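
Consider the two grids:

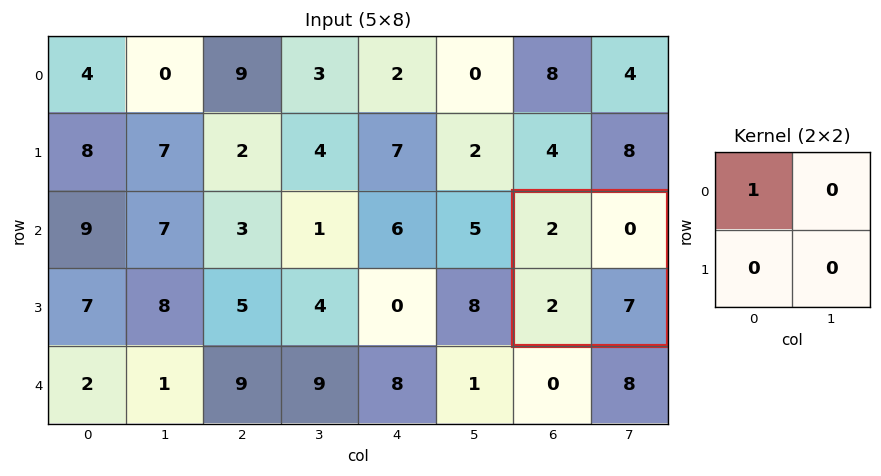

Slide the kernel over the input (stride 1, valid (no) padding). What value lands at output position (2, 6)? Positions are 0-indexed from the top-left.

2

The receptive field on the input at this output position is [2 0 / 2 7]. Elementwise product with the kernel and sum: 2·1.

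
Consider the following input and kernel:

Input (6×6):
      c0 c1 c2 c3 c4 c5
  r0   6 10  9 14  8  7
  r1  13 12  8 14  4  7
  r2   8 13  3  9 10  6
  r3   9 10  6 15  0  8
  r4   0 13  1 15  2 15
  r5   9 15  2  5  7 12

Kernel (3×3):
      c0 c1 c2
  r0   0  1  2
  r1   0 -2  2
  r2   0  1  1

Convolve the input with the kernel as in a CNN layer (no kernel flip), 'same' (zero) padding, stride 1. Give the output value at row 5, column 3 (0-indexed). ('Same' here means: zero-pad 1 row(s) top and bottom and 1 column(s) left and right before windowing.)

23

The receptive field on the zero-padded input at this output position is [1 15 2 / 2 5 7 / 0 0 0]. Elementwise product with the kernel and sum: 15·1 + 2·2 + 5·-2 + 7·2 + 0·1 + 0·1.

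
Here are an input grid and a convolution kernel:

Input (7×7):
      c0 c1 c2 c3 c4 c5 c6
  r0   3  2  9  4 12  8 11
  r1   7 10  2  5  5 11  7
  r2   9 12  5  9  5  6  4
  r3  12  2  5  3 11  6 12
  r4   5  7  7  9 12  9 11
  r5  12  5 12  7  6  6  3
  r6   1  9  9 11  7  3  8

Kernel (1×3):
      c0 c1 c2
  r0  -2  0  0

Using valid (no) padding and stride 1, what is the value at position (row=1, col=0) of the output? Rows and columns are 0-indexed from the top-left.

The receptive field on the input at this output position is [7 10 2]. Elementwise product with the kernel and sum: 7·-2.

-14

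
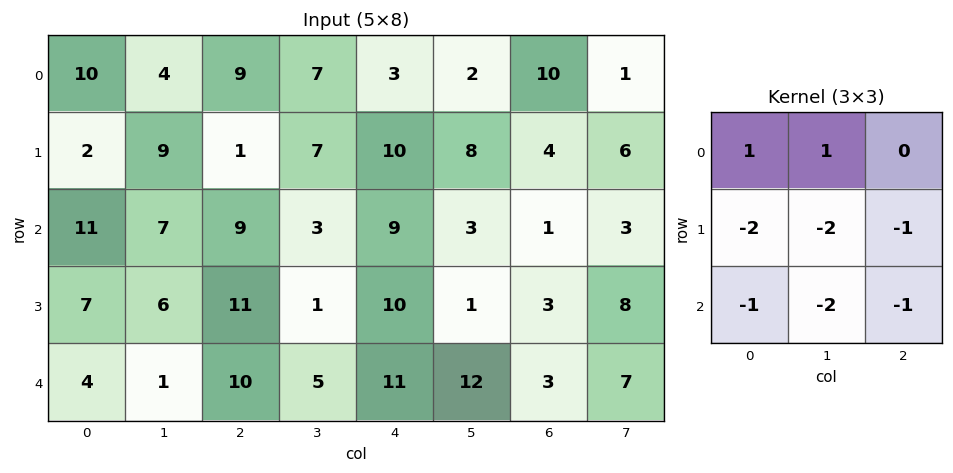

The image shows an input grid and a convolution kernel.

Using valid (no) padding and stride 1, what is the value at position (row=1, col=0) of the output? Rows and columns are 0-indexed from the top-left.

The receptive field on the input at this output position is [2 9 1 / 11 7 9 / 7 6 11]. Elementwise product with the kernel and sum: 2·1 + 9·1 + 11·-2 + 7·-2 + 9·-1 + 7·-1 + 6·-2 + 11·-1.

-64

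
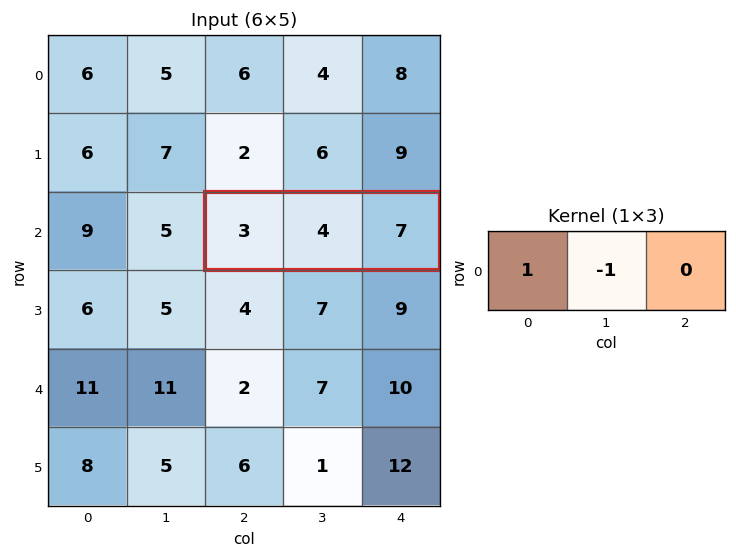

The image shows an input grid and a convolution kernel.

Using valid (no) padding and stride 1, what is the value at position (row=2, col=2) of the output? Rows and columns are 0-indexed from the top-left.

-1

The receptive field on the input at this output position is [3 4 7]. Elementwise product with the kernel and sum: 3·1 + 4·-1.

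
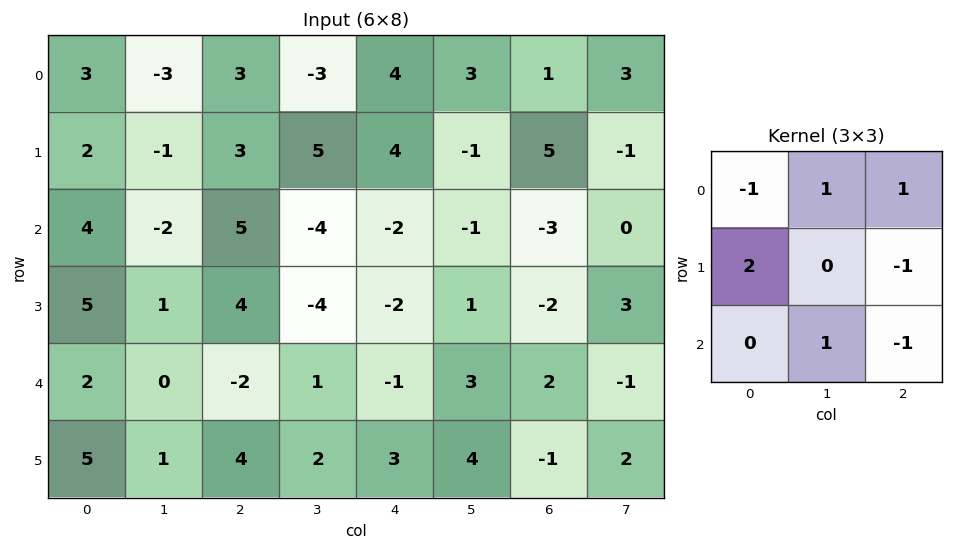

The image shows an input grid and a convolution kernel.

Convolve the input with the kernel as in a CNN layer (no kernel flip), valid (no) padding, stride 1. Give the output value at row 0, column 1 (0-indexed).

The receptive field on the input at this output position is [-3 3 -3 / -1 3 5 / -2 5 -4]. Elementwise product with the kernel and sum: -3·-1 + 3·1 + -3·1 + -1·2 + 5·-1 + 5·1 + -4·-1.

5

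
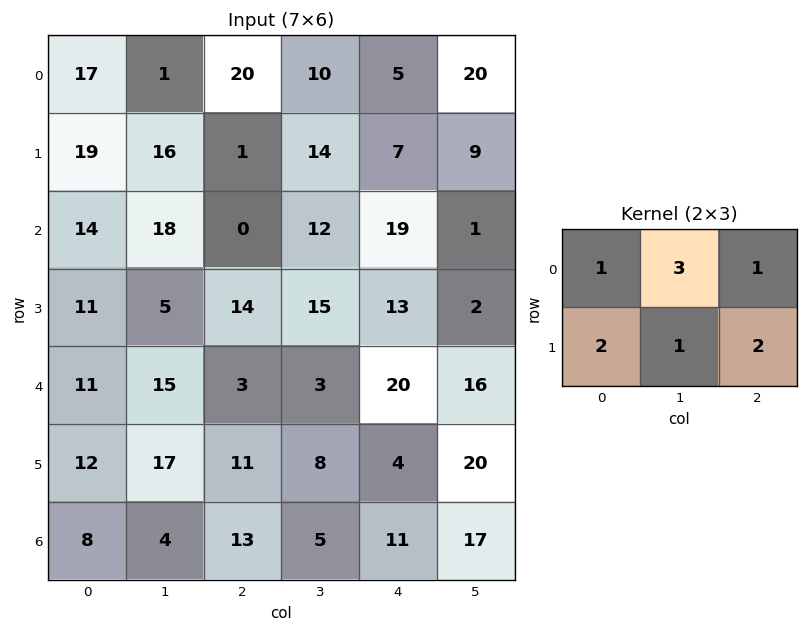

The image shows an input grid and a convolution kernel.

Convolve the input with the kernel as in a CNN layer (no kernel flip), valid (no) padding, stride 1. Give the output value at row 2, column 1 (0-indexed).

The receptive field on the input at this output position is [18 0 12 / 5 14 15]. Elementwise product with the kernel and sum: 18·1 + 0·3 + 12·1 + 5·2 + 14·1 + 15·2.

84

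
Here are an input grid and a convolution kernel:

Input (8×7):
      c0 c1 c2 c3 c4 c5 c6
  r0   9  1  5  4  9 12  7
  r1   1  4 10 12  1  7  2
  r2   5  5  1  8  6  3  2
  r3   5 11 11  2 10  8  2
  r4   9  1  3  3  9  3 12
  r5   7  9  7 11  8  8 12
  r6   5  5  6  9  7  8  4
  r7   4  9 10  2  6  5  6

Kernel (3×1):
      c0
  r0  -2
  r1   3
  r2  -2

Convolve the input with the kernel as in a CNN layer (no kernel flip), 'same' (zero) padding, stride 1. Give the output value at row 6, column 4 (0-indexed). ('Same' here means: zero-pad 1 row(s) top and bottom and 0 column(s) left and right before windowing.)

-7

The receptive field on the zero-padded input at this output position is [8 / 7 / 6]. Elementwise product with the kernel and sum: 8·-2 + 7·3 + 6·-2.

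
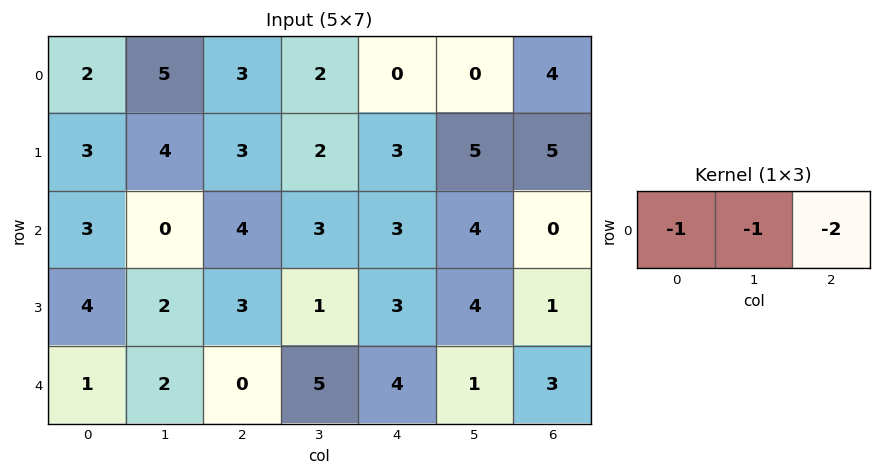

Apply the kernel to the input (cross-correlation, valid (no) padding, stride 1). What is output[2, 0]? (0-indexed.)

The receptive field on the input at this output position is [3 0 4]. Elementwise product with the kernel and sum: 3·-1 + 0·-1 + 4·-2.

-11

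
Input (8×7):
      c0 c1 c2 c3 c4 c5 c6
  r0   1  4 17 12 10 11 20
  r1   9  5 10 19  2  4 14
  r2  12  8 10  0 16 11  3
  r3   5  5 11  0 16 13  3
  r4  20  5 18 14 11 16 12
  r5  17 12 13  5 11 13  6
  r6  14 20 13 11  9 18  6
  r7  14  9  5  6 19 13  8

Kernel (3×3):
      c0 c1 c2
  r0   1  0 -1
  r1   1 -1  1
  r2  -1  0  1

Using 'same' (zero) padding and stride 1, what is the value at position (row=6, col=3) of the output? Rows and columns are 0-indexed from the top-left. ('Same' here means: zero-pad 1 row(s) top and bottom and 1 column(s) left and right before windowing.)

27

The receptive field on the zero-padded input at this output position is [13 5 11 / 13 11 9 / 5 6 19]. Elementwise product with the kernel and sum: 13·1 + 11·-1 + 13·1 + 11·-1 + 9·1 + 5·-1 + 19·1.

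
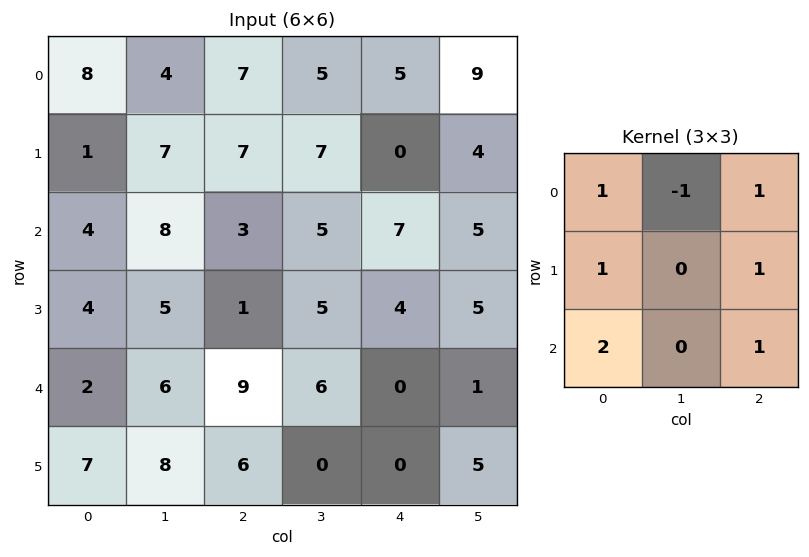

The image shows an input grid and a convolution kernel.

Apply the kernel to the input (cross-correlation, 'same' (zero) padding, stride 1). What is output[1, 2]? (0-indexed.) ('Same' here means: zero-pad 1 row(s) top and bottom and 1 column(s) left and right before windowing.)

37

The receptive field on the zero-padded input at this output position is [4 7 5 / 7 7 7 / 8 3 5]. Elementwise product with the kernel and sum: 4·1 + 7·-1 + 5·1 + 7·1 + 7·1 + 8·2 + 5·1.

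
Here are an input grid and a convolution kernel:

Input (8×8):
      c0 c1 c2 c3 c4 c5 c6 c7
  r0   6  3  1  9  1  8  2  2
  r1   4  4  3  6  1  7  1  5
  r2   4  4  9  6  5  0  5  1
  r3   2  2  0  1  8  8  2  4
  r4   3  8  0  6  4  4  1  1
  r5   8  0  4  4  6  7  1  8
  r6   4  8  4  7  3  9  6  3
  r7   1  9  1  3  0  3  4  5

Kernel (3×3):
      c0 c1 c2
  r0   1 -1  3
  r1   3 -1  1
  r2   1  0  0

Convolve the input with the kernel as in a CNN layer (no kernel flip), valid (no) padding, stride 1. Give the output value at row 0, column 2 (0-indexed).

The receptive field on the input at this output position is [1 9 1 / 3 6 1 / 9 6 5]. Elementwise product with the kernel and sum: 1·1 + 9·-1 + 1·3 + 3·3 + 6·-1 + 1·1 + 9·1.

8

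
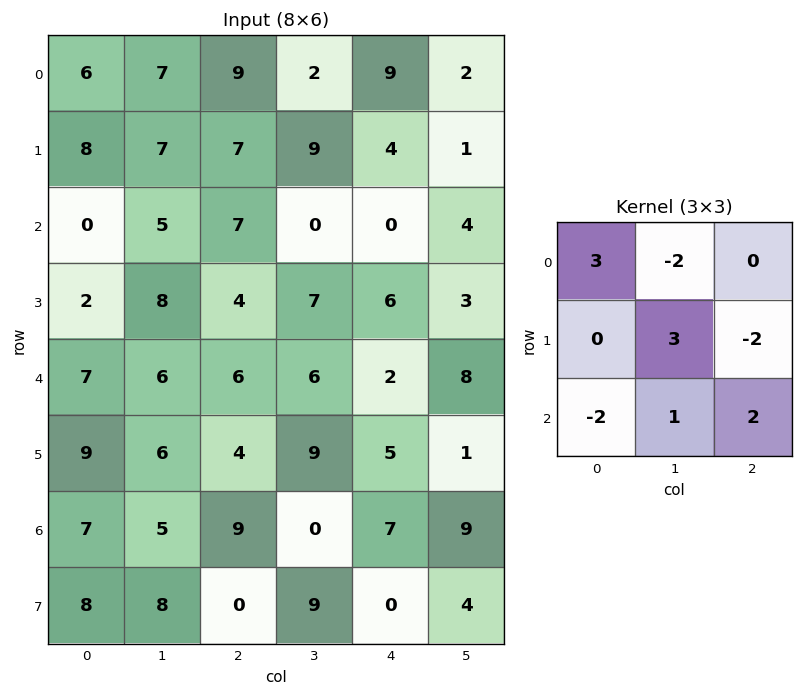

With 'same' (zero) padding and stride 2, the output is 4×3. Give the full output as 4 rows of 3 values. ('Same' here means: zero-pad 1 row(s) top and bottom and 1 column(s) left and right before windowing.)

Output[0,0]: The receptive field on the zero-padded input at this output position is [0 0 0 / 0 6 7 / 0 8 7]. Elementwise product with the kernel and sum: 0·3 + 0·-2 + 6·3 + 7·-2 + 0·-2 + 8·1 + 7·2.
Output[0,1]: The receptive field on the zero-padded input at this output position is [0 0 0 / 7 9 2 / 7 7 9]. Elementwise product with the kernel and sum: 0·3 + 0·-2 + 9·3 + 2·-2 + 7·-2 + 7·1 + 9·2.

26 34 11
-8 30 9
26 32 -12
17 39 10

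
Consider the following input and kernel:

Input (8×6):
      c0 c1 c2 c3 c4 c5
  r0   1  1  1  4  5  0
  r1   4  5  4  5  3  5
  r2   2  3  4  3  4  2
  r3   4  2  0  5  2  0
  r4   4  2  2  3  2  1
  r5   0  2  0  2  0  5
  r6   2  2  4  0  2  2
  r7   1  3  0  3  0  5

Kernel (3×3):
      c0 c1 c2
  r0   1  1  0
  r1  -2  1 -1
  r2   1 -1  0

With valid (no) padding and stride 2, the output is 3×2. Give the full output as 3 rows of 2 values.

-6 0
1 9
8 11

Output[0,0]: The receptive field on the input at this output position is [1 1 1 / 4 5 4 / 2 3 4]. Elementwise product with the kernel and sum: 1·1 + 1·1 + 4·-2 + 5·1 + 4·-1 + 2·1 + 3·-1.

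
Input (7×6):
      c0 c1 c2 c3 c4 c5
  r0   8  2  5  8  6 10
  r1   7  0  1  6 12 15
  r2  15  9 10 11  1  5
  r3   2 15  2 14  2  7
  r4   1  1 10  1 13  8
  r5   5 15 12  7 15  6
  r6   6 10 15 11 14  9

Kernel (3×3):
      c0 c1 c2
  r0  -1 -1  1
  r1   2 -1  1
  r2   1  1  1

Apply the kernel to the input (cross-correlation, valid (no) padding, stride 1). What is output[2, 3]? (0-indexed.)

48

The receptive field on the input at this output position is [11 1 5 / 14 2 7 / 1 13 8]. Elementwise product with the kernel and sum: 11·-1 + 1·-1 + 5·1 + 14·2 + 2·-1 + 7·1 + 1·1 + 13·1 + 8·1.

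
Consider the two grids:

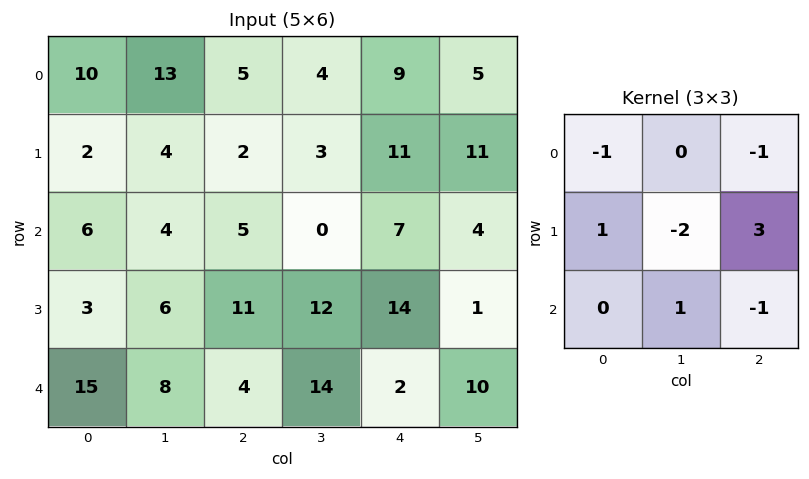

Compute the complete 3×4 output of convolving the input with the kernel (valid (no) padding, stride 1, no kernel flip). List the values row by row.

-16 -3 8 8
4 -14 11 -3
17 6 29 -25

Output[0,0]: The receptive field on the input at this output position is [10 13 5 / 2 4 2 / 6 4 5]. Elementwise product with the kernel and sum: 10·-1 + 5·-1 + 2·1 + 4·-2 + 2·3 + 4·1 + 5·-1.
Output[0,1]: The receptive field on the input at this output position is [13 5 4 / 4 2 3 / 4 5 0]. Elementwise product with the kernel and sum: 13·-1 + 4·-1 + 4·1 + 2·-2 + 3·3 + 5·1 + 0·-1.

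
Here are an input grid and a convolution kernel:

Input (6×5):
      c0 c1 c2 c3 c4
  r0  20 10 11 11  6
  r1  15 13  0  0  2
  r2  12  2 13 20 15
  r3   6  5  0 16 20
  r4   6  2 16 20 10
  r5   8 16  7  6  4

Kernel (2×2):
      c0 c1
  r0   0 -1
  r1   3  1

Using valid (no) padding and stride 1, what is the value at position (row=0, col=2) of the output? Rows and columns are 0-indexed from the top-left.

The receptive field on the input at this output position is [11 11 / 0 0]. Elementwise product with the kernel and sum: 11·-1 + 0·3 + 0·1.

-11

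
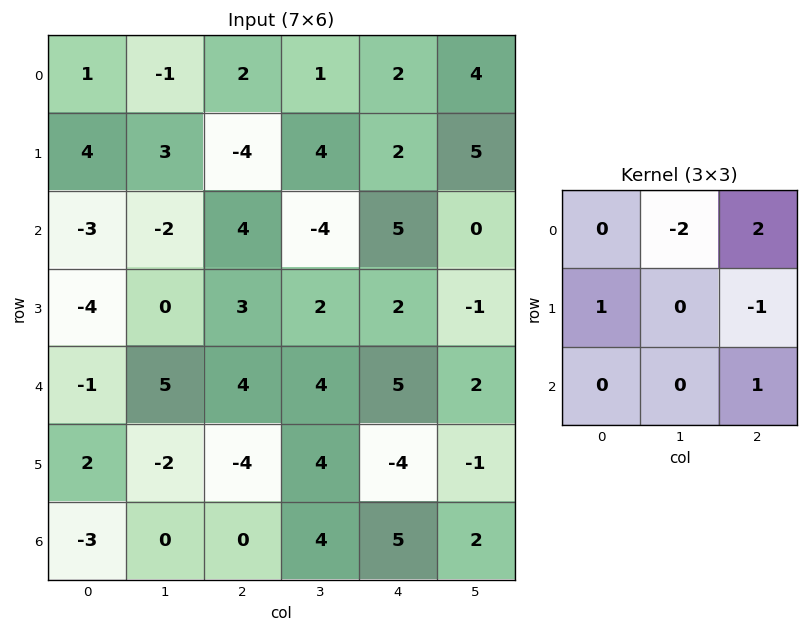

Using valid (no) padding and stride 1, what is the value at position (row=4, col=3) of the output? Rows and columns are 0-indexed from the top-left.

1

The receptive field on the input at this output position is [4 5 2 / 4 -4 -1 / 4 5 2]. Elementwise product with the kernel and sum: 5·-2 + 2·2 + 4·1 + -1·-1 + 2·1.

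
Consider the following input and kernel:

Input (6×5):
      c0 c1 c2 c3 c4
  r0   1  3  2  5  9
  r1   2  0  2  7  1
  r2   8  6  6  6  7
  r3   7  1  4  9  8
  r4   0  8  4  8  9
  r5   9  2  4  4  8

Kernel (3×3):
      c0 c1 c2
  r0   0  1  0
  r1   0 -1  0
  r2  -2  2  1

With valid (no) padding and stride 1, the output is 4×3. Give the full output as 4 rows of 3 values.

Output[0,0]: The receptive field on the input at this output position is [1 3 2 / 2 0 2 / 8 6 6]. Elementwise product with the kernel and sum: 3·1 + 0·-1 + 8·-2 + 6·2 + 6·1.

5 6 5
-14 11 19
25 2 14
-17 8 9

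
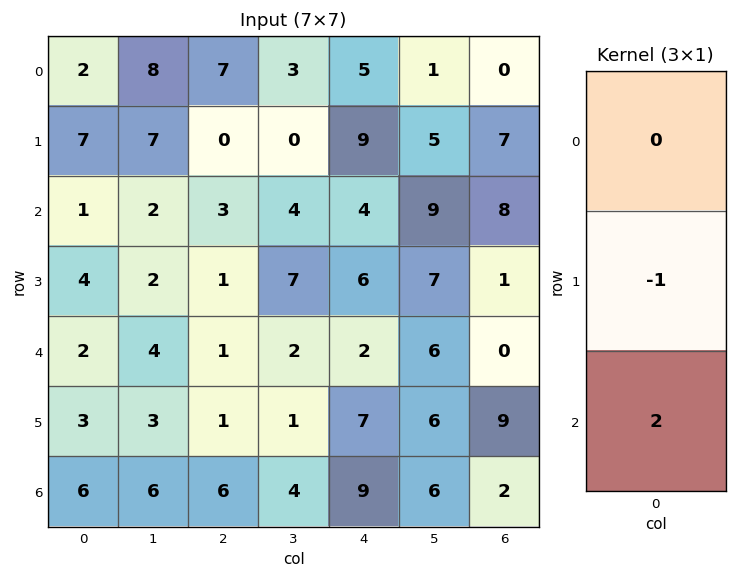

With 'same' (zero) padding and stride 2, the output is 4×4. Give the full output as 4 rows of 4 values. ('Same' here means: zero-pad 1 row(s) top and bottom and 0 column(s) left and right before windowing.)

Output[0,0]: The receptive field on the zero-padded input at this output position is [0 / 2 / 7]. Elementwise product with the kernel and sum: 2·-1 + 7·2.

12 -7 13 14
7 -1 8 -6
4 1 12 18
-6 -6 -9 -2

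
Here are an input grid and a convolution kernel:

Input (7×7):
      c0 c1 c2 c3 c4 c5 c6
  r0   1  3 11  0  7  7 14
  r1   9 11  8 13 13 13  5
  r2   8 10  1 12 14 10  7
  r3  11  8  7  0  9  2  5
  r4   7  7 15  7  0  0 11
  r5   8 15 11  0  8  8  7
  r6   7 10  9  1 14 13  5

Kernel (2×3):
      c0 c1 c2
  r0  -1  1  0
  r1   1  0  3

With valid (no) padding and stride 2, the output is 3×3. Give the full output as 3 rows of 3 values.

Output[0,0]: The receptive field on the input at this output position is [1 3 11 / 9 11 8]. Elementwise product with the kernel and sum: 1·-1 + 3·1 + 9·1 + 8·3.
Output[0,1]: The receptive field on the input at this output position is [11 0 7 / 8 13 13]. Elementwise product with the kernel and sum: 11·-1 + 0·1 + 8·1 + 13·3.

35 36 28
34 45 20
41 27 29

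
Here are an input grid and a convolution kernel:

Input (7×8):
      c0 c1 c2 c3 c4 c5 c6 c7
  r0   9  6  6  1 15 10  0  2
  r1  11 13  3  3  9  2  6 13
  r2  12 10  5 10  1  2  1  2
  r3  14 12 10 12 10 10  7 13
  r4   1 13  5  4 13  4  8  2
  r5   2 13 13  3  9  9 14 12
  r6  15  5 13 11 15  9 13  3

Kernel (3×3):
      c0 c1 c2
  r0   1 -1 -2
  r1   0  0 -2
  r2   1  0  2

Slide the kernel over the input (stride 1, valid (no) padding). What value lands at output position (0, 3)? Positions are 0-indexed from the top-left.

-24

The receptive field on the input at this output position is [1 15 10 / 3 9 2 / 10 1 2]. Elementwise product with the kernel and sum: 1·1 + 15·-1 + 10·-2 + 2·-2 + 10·1 + 2·2.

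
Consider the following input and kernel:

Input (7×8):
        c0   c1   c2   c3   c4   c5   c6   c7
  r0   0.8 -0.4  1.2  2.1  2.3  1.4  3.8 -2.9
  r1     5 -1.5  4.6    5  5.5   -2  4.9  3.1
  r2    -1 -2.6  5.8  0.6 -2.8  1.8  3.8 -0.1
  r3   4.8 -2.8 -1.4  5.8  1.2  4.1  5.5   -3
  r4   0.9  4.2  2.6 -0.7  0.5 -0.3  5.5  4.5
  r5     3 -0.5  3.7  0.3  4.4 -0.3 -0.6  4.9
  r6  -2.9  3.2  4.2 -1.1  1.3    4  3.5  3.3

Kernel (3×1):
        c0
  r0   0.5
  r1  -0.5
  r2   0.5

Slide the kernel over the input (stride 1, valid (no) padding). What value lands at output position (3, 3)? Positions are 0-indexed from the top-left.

3.4

The receptive field on the input at this output position is [5.8 / -0.7 / 0.3]. Elementwise product with the kernel and sum: 5.8·0.5 + -0.7·-0.5 + 0.3·0.5.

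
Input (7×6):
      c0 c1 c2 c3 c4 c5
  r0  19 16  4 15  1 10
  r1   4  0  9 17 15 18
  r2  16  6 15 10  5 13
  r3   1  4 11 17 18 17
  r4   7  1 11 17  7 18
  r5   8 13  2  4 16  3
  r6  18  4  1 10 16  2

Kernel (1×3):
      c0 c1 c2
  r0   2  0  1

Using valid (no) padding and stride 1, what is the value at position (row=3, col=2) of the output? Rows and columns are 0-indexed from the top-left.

The receptive field on the input at this output position is [11 17 18]. Elementwise product with the kernel and sum: 11·2 + 18·1.

40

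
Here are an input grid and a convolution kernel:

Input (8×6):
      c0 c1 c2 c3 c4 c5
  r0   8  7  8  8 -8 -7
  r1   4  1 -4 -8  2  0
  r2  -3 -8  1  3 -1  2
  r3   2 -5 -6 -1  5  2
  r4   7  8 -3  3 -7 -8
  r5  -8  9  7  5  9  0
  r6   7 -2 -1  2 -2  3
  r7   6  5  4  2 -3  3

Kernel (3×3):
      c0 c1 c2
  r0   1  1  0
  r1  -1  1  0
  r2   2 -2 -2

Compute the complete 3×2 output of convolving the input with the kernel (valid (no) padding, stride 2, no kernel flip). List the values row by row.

Output[0,0]: The receptive field on the input at this output position is [8 7 8 / 4 1 -4 / -3 -8 1]. Elementwise product with the kernel and sum: 8·1 + 7·1 + 4·-1 + 1·1 + -3·2 + -8·-2 + 1·-2.
Output[0,1]: The receptive field on the input at this output position is [8 8 -8 / -4 -8 2 / 1 3 -1]. Elementwise product with the kernel and sum: 8·1 + 8·1 + -4·-1 + -8·1 + 1·2 + 3·-2 + -1·-2.

20 10
-14 11
52 -4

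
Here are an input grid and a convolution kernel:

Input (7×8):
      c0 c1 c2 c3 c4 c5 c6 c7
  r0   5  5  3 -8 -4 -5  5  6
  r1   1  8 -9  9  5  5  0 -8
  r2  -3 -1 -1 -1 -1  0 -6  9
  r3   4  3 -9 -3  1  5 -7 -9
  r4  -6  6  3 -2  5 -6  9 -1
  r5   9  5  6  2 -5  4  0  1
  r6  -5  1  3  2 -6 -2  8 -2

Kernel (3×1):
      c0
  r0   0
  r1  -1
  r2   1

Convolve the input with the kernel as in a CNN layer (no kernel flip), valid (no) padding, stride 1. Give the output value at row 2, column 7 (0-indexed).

The receptive field on the input at this output position is [9 / -9 / -1]. Elementwise product with the kernel and sum: -9·-1 + -1·1.

8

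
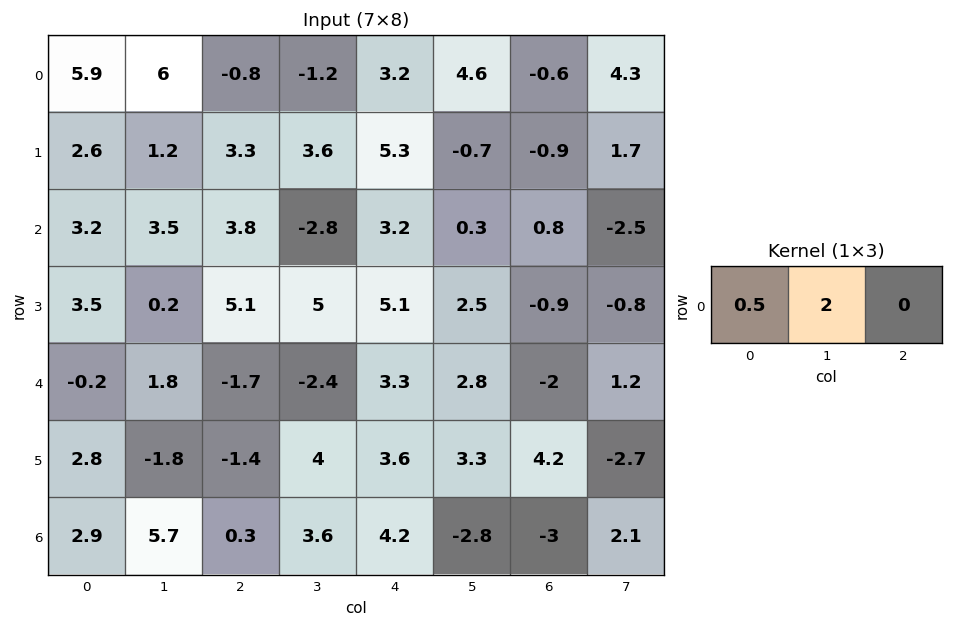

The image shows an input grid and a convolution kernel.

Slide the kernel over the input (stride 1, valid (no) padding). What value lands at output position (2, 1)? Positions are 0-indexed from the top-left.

9.35

The receptive field on the input at this output position is [3.5 3.8 -2.8]. Elementwise product with the kernel and sum: 3.5·0.5 + 3.8·2.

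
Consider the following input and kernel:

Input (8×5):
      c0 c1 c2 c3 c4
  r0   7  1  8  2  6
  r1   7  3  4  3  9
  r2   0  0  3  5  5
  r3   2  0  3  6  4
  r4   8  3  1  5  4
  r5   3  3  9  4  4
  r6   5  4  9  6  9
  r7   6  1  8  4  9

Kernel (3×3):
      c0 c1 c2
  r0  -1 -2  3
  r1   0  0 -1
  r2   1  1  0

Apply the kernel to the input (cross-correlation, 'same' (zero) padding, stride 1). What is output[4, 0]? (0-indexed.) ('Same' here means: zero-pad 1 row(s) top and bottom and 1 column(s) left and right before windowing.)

-4

The receptive field on the zero-padded input at this output position is [0 2 0 / 0 8 3 / 0 3 3]. Elementwise product with the kernel and sum: 0·-1 + 2·-2 + 0·3 + 3·-1 + 0·1 + 3·1.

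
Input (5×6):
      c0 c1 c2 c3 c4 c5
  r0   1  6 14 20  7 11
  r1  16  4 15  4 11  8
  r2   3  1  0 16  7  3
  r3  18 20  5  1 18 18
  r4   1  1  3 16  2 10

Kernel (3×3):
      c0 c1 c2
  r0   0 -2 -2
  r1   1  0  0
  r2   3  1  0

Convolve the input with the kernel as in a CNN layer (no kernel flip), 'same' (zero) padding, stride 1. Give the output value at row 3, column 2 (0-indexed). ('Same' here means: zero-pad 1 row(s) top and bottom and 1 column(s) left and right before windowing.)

-6

The receptive field on the zero-padded input at this output position is [1 0 16 / 20 5 1 / 1 3 16]. Elementwise product with the kernel and sum: 0·-2 + 16·-2 + 20·1 + 1·3 + 3·1.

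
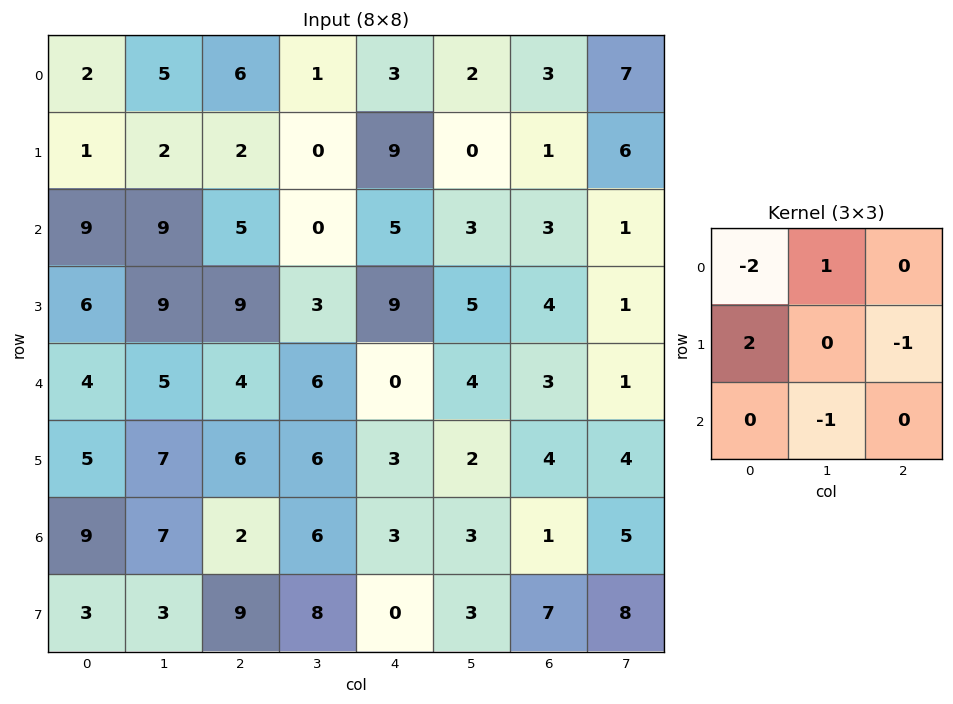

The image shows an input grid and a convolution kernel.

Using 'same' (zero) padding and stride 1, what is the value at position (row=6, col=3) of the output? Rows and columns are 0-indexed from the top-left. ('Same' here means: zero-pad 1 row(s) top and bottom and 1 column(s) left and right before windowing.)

-13

The receptive field on the zero-padded input at this output position is [6 6 3 / 2 6 3 / 9 8 0]. Elementwise product with the kernel and sum: 6·-2 + 6·1 + 2·2 + 3·-1 + 8·-1.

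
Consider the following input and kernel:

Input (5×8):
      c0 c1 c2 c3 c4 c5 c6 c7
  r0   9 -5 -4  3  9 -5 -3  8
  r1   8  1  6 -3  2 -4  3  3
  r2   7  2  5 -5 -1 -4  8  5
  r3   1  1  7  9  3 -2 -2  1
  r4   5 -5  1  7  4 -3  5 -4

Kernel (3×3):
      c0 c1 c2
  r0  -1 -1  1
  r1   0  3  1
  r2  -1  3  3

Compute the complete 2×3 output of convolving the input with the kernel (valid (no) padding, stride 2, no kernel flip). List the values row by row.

15 -20 -3
-11 61 7

Output[0,0]: The receptive field on the input at this output position is [9 -5 -4 / 8 1 6 / 7 2 5]. Elementwise product with the kernel and sum: 9·-1 + -5·-1 + -4·1 + 1·3 + 6·1 + 7·-1 + 2·3 + 5·3.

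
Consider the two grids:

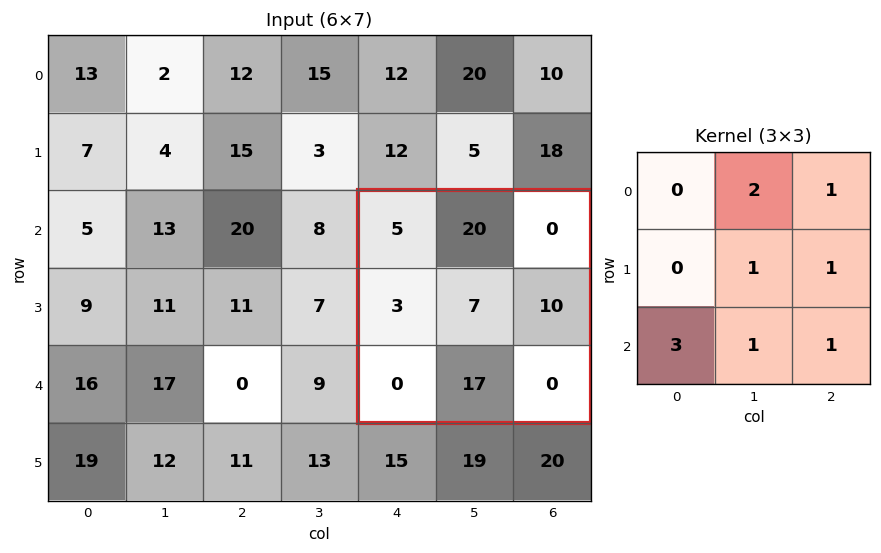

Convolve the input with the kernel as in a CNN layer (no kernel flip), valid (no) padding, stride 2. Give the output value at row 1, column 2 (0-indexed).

The receptive field on the input at this output position is [5 20 0 / 3 7 10 / 0 17 0]. Elementwise product with the kernel and sum: 20·2 + 0·1 + 7·1 + 10·1 + 0·3 + 17·1 + 0·1.

74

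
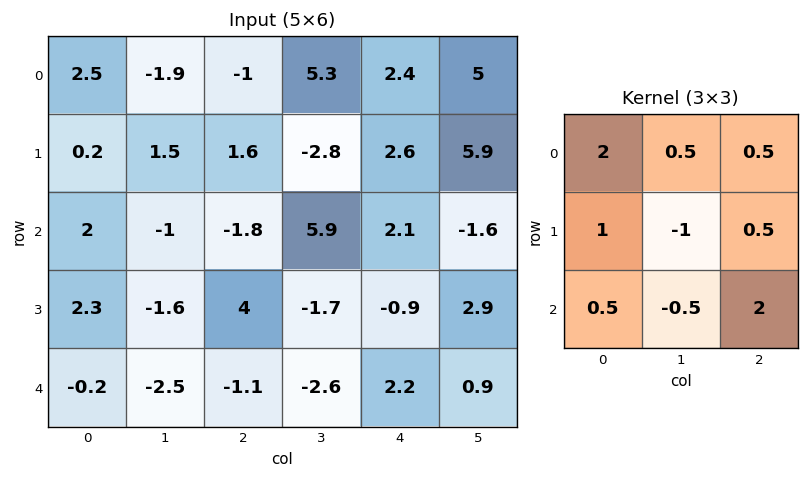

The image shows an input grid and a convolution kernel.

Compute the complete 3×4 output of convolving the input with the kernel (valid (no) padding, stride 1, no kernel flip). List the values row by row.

Output[0,0]: The receptive field on the input at this output position is [2.5 -1.9 -1 / 0.2 1.5 1.6 / 2 -1 -1.8]. Elementwise product with the kernel and sum: 2.5·2 + -1.9·0.5 + -1·0.5 + 0.2·1 + 1.5·-1 + 1.6·0.5 + 2·0.5 + -1·-0.5 + -1.8·2.

0.95 9.05 7.9 10.55
14 -0.05 -2.5 7.05
7.45 -12.3 10.8 12.1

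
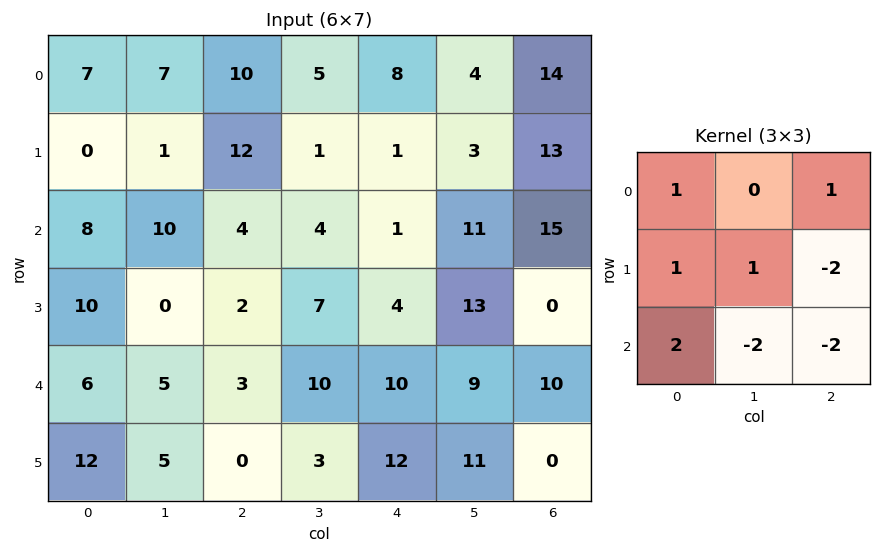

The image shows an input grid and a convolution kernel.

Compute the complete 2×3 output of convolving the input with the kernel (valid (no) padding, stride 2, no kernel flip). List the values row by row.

Output[0,0]: The receptive field on the input at this output position is [7 7 10 / 0 1 12 / 8 10 4]. Elementwise product with the kernel and sum: 7·1 + 10·1 + 0·1 + 1·1 + 12·-2 + 8·2 + 10·-2 + 4·-2.

-18 27 -50
14 -28 15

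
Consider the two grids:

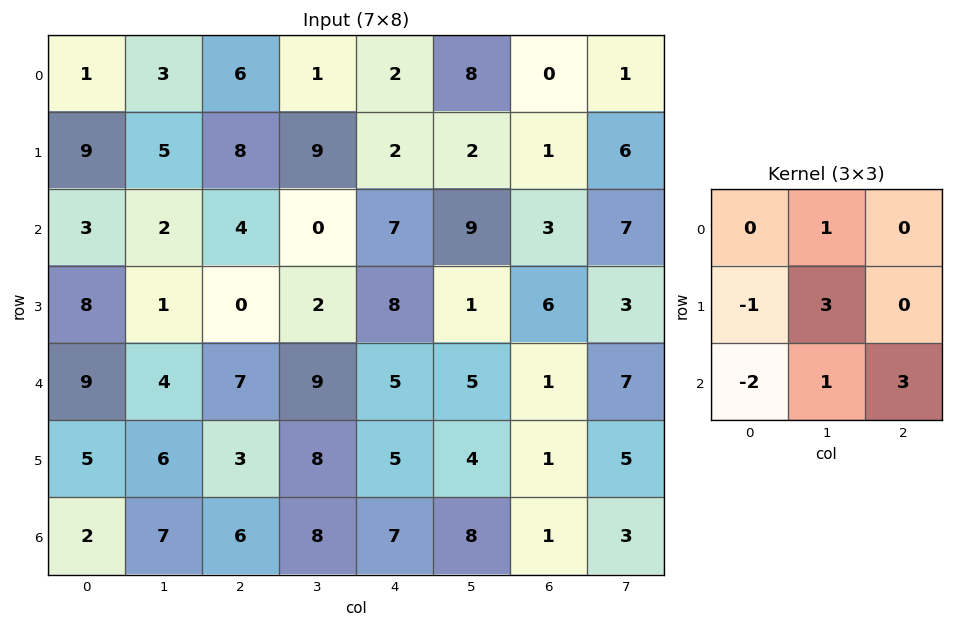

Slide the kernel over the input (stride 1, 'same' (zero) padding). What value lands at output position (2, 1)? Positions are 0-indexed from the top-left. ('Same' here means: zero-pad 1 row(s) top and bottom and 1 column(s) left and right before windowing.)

The receptive field on the zero-padded input at this output position is [9 5 8 / 3 2 4 / 8 1 0]. Elementwise product with the kernel and sum: 5·1 + 3·-1 + 2·3 + 8·-2 + 1·1 + 0·3.

-7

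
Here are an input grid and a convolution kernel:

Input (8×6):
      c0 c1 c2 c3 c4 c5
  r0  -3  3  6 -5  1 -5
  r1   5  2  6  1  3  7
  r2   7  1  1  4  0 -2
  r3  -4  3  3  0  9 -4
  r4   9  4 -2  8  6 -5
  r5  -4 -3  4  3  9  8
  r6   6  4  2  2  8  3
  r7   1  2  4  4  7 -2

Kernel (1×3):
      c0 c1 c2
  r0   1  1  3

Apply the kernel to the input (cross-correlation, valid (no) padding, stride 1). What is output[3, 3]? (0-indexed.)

The receptive field on the input at this output position is [0 9 -4]. Elementwise product with the kernel and sum: 0·1 + 9·1 + -4·3.

-3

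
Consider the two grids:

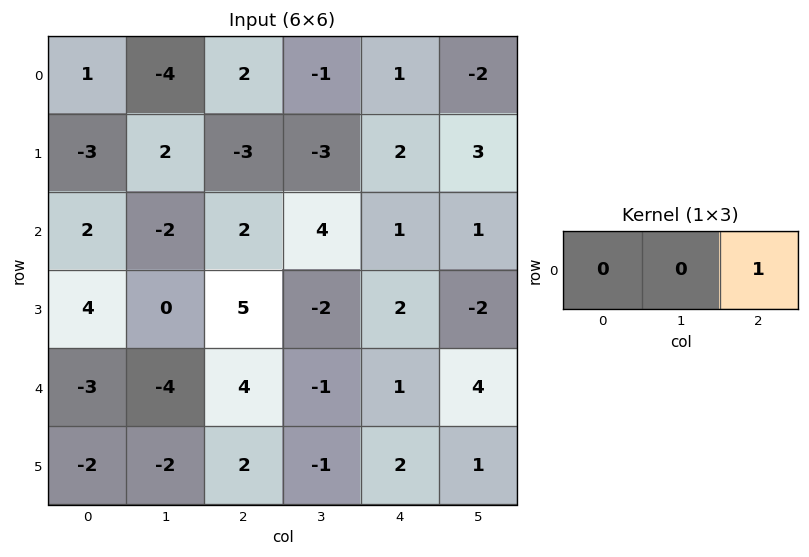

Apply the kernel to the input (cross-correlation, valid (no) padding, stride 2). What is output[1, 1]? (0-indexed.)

1

The receptive field on the input at this output position is [2 4 1]. Elementwise product with the kernel and sum: 1·1.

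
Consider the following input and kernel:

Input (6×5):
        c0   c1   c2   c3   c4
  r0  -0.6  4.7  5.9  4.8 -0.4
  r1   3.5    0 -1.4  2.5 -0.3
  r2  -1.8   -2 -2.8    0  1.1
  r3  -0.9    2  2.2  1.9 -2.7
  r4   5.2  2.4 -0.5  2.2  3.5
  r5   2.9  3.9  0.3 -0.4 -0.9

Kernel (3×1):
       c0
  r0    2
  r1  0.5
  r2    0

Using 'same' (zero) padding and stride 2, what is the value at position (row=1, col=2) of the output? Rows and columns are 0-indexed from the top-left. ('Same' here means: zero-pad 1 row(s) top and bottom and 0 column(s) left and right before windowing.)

-0.05

The receptive field on the zero-padded input at this output position is [-0.3 / 1.1 / -2.7]. Elementwise product with the kernel and sum: -0.3·2 + 1.1·0.5.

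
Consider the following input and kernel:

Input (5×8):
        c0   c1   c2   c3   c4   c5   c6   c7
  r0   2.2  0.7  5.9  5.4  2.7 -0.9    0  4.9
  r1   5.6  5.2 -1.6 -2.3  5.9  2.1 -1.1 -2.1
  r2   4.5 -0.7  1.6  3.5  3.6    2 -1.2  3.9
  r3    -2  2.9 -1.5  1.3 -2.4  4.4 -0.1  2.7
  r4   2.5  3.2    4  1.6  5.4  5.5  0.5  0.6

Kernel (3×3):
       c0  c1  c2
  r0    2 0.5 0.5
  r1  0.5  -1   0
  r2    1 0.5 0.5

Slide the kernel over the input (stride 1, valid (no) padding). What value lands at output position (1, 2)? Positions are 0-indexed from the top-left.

The receptive field on the input at this output position is [-1.6 -2.3 5.9 / 1.6 3.5 3.6 / -1.5 1.3 -2.4]. Elementwise product with the kernel and sum: -1.6·2 + -2.3·0.5 + 5.9·0.5 + 1.6·0.5 + 3.5·-1 + -1.5·1 + 1.3·0.5 + -2.4·0.5.

-6.15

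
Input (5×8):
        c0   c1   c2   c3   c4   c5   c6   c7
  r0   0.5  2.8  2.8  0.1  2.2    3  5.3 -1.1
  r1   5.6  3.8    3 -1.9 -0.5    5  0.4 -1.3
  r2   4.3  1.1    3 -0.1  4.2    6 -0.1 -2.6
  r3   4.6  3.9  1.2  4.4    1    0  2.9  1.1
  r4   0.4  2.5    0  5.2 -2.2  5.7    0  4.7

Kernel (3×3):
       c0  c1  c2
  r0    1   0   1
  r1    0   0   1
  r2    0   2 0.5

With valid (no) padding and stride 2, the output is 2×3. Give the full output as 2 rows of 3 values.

Output[0,0]: The receptive field on the input at this output position is [0.5 2.8 2.8 / 5.6 3.8 3 / 4.3 1.1 3]. Elementwise product with the kernel and sum: 0.5·1 + 2.8·1 + 3·1 + 1.1·2 + 3·0.5.

10 6.4 19.85
13.5 17.5 18.4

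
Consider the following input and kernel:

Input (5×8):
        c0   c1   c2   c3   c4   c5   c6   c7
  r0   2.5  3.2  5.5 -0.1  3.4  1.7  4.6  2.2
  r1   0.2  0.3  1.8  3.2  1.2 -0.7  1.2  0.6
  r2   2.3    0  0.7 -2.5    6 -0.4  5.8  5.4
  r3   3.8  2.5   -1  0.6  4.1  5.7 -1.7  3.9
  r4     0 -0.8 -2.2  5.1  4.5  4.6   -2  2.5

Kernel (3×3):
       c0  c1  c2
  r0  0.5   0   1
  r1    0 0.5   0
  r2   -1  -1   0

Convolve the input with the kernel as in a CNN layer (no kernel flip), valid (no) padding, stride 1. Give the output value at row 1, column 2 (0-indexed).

The receptive field on the input at this output position is [1.8 3.2 1.2 / 0.7 -2.5 6 / -1 0.6 4.1]. Elementwise product with the kernel and sum: 1.8·0.5 + 1.2·1 + -2.5·0.5 + -1·-1 + 0.6·-1.

1.25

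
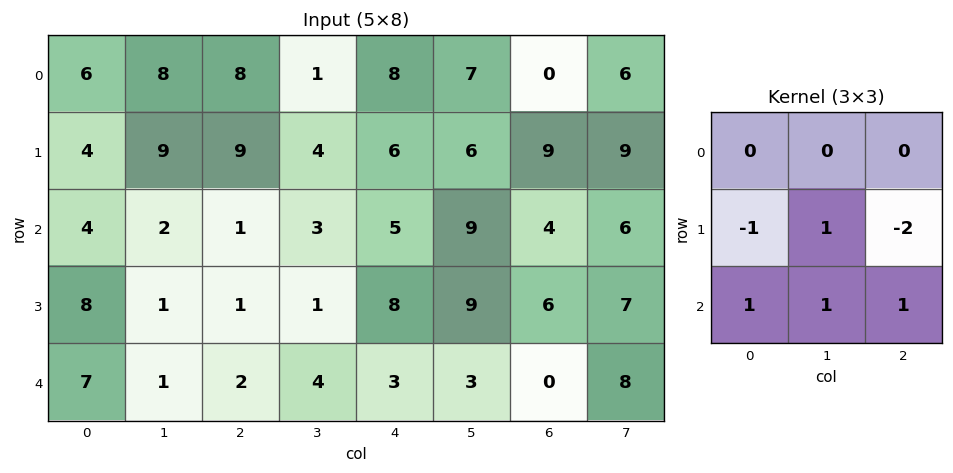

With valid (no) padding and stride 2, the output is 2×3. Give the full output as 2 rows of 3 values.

-6 -8 0
1 -7 -5

Output[0,0]: The receptive field on the input at this output position is [6 8 8 / 4 9 9 / 4 2 1]. Elementwise product with the kernel and sum: 4·-1 + 9·1 + 9·-2 + 4·1 + 2·1 + 1·1.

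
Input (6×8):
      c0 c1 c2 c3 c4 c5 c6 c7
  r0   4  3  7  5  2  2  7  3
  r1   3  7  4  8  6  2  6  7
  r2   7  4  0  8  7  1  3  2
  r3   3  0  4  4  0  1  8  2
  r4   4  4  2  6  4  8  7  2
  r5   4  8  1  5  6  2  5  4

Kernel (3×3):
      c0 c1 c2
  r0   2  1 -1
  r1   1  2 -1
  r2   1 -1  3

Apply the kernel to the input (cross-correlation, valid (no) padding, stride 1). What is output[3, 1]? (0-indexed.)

The receptive field on the input at this output position is [0 4 4 / 4 2 6 / 8 1 5]. Elementwise product with the kernel and sum: 0·2 + 4·1 + 4·-1 + 4·1 + 2·2 + 6·-1 + 8·1 + 1·-1 + 5·3.

24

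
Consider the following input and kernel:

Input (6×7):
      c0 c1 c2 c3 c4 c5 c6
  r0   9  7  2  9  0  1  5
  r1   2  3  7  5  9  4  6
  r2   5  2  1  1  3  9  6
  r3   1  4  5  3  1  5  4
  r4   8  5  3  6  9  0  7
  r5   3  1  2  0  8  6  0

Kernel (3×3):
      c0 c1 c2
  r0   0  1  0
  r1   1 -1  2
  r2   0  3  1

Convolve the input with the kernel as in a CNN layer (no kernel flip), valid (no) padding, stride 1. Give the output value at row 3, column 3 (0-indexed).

28

The receptive field on the input at this output position is [3 1 5 / 6 9 0 / 0 8 6]. Elementwise product with the kernel and sum: 1·1 + 6·1 + 9·-1 + 0·2 + 8·3 + 6·1.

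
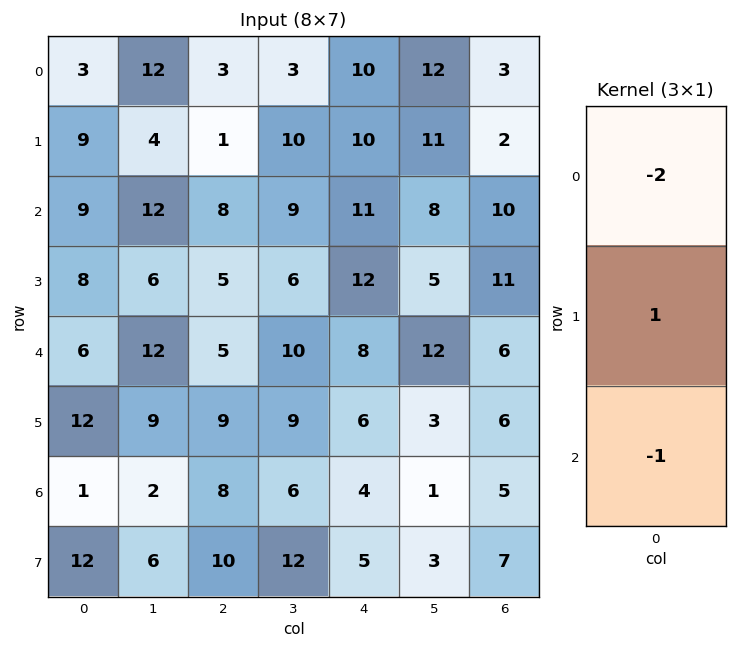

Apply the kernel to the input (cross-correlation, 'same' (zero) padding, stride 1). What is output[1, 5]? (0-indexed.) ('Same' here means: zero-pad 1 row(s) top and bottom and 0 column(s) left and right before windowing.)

The receptive field on the zero-padded input at this output position is [12 / 11 / 8]. Elementwise product with the kernel and sum: 12·-2 + 11·1 + 8·-1.

-21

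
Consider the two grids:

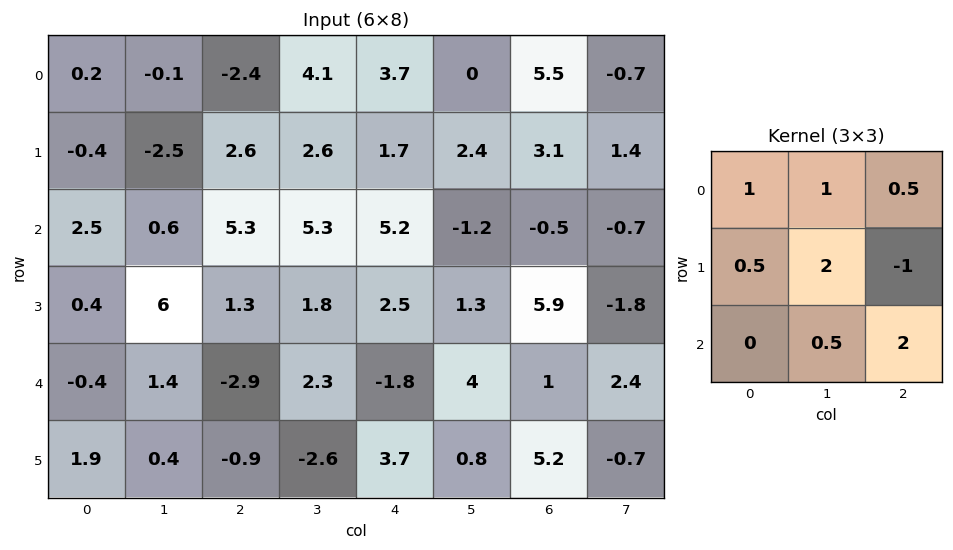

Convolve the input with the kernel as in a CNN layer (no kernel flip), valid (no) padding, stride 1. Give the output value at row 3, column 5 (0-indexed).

The receptive field on the input at this output position is [1.3 5.9 -1.8 / 4 1 2.4 / 0.8 5.2 -0.7]. Elementwise product with the kernel and sum: 1.3·1 + 5.9·1 + -1.8·0.5 + 4·0.5 + 1·2 + 2.4·-1 + 5.2·0.5 + -0.7·2.

9.1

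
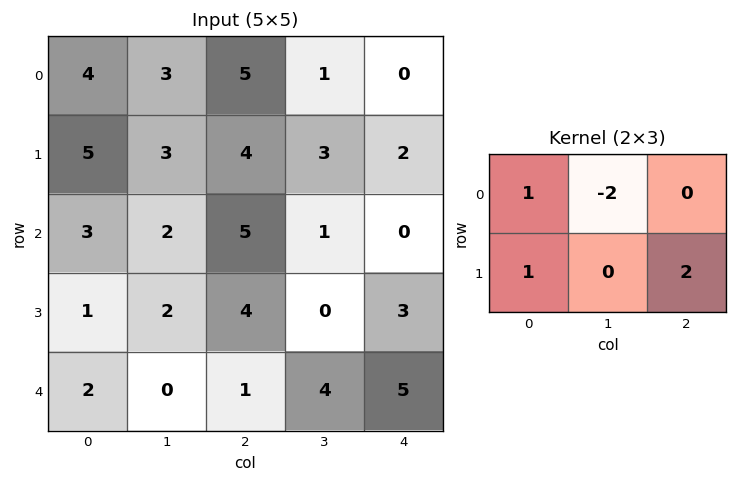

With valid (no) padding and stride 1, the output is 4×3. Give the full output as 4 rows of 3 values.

Output[0,0]: The receptive field on the input at this output position is [4 3 5 / 5 3 4]. Elementwise product with the kernel and sum: 4·1 + 3·-2 + 5·1 + 4·2.
Output[0,1]: The receptive field on the input at this output position is [3 5 1 / 3 4 3]. Elementwise product with the kernel and sum: 3·1 + 5·-2 + 3·1 + 3·2.

11 2 11
12 -1 3
8 -6 13
1 2 15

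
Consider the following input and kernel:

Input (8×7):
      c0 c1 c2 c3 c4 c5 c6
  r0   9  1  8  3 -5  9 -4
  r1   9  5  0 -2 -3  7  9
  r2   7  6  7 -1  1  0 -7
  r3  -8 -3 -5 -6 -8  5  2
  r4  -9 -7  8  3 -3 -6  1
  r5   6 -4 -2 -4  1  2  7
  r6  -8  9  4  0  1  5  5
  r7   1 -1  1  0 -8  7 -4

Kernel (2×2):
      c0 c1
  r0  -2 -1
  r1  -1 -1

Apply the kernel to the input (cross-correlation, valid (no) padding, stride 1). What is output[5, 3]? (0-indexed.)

6

The receptive field on the input at this output position is [-4 1 / 0 1]. Elementwise product with the kernel and sum: -4·-2 + 1·-1 + 0·-1 + 1·-1.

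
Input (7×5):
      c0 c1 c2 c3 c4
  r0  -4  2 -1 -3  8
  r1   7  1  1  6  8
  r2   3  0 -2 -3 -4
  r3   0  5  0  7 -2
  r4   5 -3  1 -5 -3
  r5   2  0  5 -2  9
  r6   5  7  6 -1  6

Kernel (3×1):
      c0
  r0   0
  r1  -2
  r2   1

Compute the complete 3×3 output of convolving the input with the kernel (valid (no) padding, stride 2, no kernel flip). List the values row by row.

Output[0,0]: The receptive field on the input at this output position is [-4 / 7 / 3]. Elementwise product with the kernel and sum: 7·-2 + 3·1.
Output[0,1]: The receptive field on the input at this output position is [-1 / 1 / -2]. Elementwise product with the kernel and sum: 1·-2 + -2·1.

-11 -4 -20
5 1 1
1 -4 -12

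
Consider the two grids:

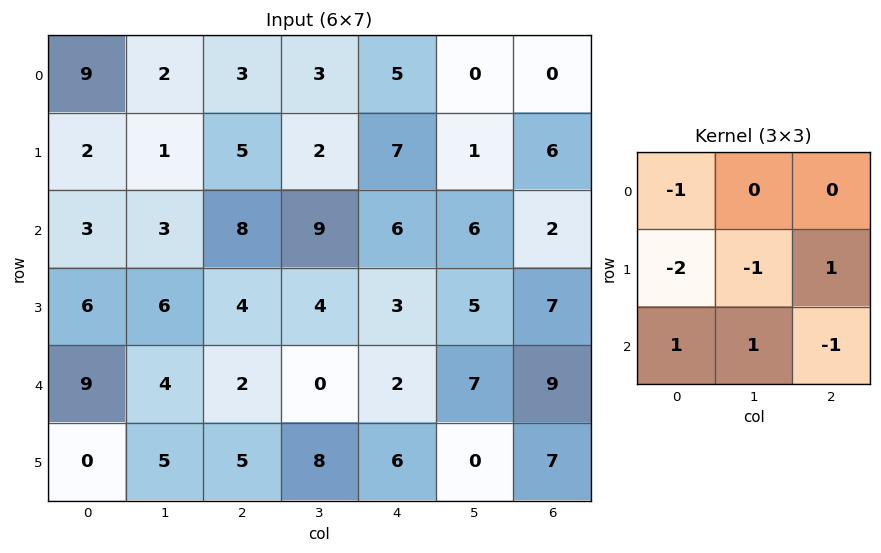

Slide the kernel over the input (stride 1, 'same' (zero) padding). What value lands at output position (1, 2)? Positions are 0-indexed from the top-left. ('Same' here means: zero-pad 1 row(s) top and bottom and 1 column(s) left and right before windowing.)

-5

The receptive field on the zero-padded input at this output position is [2 3 3 / 1 5 2 / 3 8 9]. Elementwise product with the kernel and sum: 2·-1 + 1·-2 + 5·-1 + 2·1 + 3·1 + 8·1 + 9·-1.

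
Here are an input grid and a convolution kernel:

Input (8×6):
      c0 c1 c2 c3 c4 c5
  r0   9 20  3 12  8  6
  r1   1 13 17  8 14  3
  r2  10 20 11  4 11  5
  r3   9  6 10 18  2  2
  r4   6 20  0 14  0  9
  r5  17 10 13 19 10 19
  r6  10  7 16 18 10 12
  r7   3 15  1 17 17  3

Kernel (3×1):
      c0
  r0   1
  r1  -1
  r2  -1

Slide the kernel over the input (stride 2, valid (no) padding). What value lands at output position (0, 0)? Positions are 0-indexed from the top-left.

The receptive field on the input at this output position is [9 / 1 / 10]. Elementwise product with the kernel and sum: 9·1 + 1·-1 + 10·-1.

-2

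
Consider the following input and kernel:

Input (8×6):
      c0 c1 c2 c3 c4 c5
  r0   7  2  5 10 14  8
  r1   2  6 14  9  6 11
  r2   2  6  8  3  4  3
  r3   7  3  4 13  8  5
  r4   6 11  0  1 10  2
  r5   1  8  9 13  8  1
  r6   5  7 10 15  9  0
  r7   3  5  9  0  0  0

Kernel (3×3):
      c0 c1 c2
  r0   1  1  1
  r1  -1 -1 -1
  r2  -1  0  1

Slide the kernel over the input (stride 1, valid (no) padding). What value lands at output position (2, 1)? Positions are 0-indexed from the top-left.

-13

The receptive field on the input at this output position is [6 8 3 / 3 4 13 / 11 0 1]. Elementwise product with the kernel and sum: 6·1 + 8·1 + 3·1 + 3·-1 + 4·-1 + 13·-1 + 11·-1 + 1·1.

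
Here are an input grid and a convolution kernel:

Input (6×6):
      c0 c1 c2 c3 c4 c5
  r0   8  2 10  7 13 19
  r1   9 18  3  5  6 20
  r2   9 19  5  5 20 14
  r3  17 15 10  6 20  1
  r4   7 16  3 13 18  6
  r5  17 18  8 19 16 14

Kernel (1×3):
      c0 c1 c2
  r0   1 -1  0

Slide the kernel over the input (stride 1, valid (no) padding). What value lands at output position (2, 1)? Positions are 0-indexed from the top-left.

The receptive field on the input at this output position is [19 5 5]. Elementwise product with the kernel and sum: 19·1 + 5·-1.

14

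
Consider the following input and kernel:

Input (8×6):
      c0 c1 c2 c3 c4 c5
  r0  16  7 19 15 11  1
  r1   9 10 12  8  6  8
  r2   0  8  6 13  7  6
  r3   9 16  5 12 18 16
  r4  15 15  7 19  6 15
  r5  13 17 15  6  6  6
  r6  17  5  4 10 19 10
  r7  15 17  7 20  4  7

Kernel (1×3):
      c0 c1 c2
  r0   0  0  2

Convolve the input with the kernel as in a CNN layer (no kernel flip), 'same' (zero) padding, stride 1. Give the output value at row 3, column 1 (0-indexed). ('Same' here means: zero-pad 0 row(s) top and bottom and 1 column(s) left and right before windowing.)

10

The receptive field on the zero-padded input at this output position is [9 16 5]. Elementwise product with the kernel and sum: 5·2.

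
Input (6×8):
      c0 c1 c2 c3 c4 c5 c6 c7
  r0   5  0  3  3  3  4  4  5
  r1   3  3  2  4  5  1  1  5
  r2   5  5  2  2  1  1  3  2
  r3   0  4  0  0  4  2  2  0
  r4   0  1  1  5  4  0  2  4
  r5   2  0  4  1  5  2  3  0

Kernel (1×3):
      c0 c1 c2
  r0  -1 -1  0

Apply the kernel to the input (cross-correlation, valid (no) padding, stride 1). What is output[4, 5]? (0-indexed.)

-2

The receptive field on the input at this output position is [0 2 4]. Elementwise product with the kernel and sum: 0·-1 + 2·-1.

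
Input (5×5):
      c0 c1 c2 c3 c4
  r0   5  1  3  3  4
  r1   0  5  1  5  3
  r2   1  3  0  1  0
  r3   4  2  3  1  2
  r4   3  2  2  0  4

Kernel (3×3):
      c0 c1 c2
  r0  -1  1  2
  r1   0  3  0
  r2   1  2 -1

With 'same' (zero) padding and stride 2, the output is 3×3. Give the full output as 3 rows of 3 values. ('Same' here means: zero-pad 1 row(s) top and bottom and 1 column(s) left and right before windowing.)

Output[0,0]: The receptive field on the zero-padded input at this output position is [0 0 0 / 0 5 1 / 0 0 5]. Elementwise product with the kernel and sum: 0·-1 + 0·1 + 0·2 + 5·3 + 0·1 + 0·2 + 5·-1.
Output[0,1]: The receptive field on the zero-padded input at this output position is [0 0 0 / 1 3 3 / 5 1 5]. Elementwise product with the kernel and sum: 0·-1 + 0·1 + 0·2 + 3·3 + 5·1 + 1·2 + 5·-1.

10 11 23
19 13 3
17 9 13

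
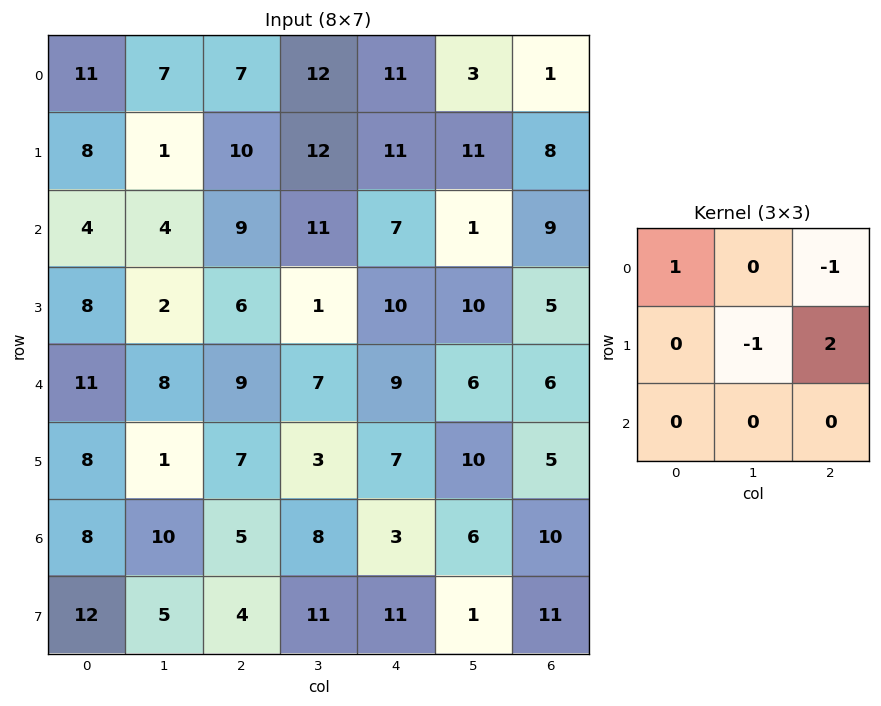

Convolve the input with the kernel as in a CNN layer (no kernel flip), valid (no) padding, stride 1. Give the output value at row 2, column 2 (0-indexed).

The receptive field on the input at this output position is [9 11 7 / 6 1 10 / 9 7 9]. Elementwise product with the kernel and sum: 9·1 + 7·-1 + 1·-1 + 10·2.

21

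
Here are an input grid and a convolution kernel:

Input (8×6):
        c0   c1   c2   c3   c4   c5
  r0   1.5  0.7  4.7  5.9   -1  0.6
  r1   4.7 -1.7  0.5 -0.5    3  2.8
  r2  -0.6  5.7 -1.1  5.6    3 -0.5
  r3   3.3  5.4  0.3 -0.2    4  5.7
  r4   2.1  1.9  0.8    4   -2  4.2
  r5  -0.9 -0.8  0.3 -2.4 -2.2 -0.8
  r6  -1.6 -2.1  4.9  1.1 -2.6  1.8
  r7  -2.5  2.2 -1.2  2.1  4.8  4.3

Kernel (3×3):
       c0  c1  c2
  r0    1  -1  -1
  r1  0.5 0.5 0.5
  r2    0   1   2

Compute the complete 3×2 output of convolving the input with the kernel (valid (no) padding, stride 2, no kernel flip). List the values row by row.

1.35 12.9
2.8 -7.65
6.4 -7.45

Output[0,0]: The receptive field on the input at this output position is [1.5 0.7 4.7 / 4.7 -1.7 0.5 / -0.6 5.7 -1.1]. Elementwise product with the kernel and sum: 1.5·1 + 0.7·-1 + 4.7·-1 + 4.7·0.5 + -1.7·0.5 + 0.5·0.5 + 5.7·1 + -1.1·2.
Output[0,1]: The receptive field on the input at this output position is [4.7 5.9 -1 / 0.5 -0.5 3 / -1.1 5.6 3]. Elementwise product with the kernel and sum: 4.7·1 + 5.9·-1 + -1·-1 + 0.5·0.5 + -0.5·0.5 + 3·0.5 + 5.6·1 + 3·2.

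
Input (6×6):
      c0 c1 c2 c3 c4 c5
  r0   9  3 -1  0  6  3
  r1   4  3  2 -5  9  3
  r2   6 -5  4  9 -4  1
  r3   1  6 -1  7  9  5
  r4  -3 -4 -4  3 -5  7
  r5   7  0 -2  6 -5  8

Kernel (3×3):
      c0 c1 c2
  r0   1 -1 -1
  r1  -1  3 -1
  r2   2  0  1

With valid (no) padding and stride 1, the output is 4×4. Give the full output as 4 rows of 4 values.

26 11 -29 39
-25 33 32 -20
15 -39 -1 40
3 -5 -8 -12

Output[0,0]: The receptive field on the input at this output position is [9 3 -1 / 4 3 2 / 6 -5 4]. Elementwise product with the kernel and sum: 9·1 + 3·-1 + -1·-1 + 4·-1 + 3·3 + 2·-1 + 6·2 + 4·1.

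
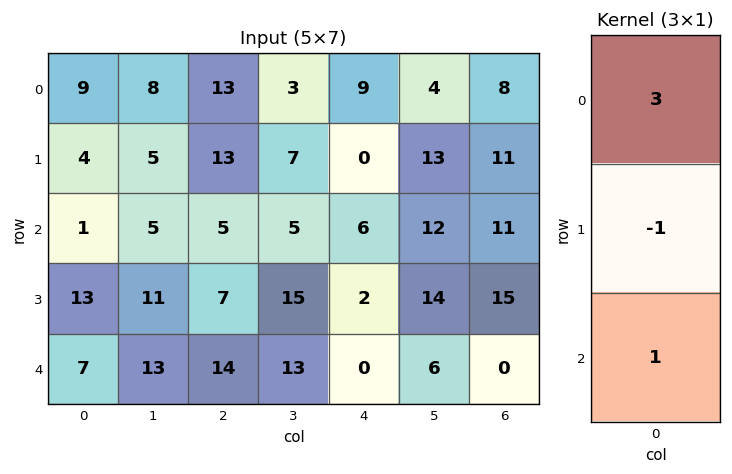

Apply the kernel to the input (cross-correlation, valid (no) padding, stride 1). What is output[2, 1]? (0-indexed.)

17

The receptive field on the input at this output position is [5 / 11 / 13]. Elementwise product with the kernel and sum: 5·3 + 11·-1 + 13·1.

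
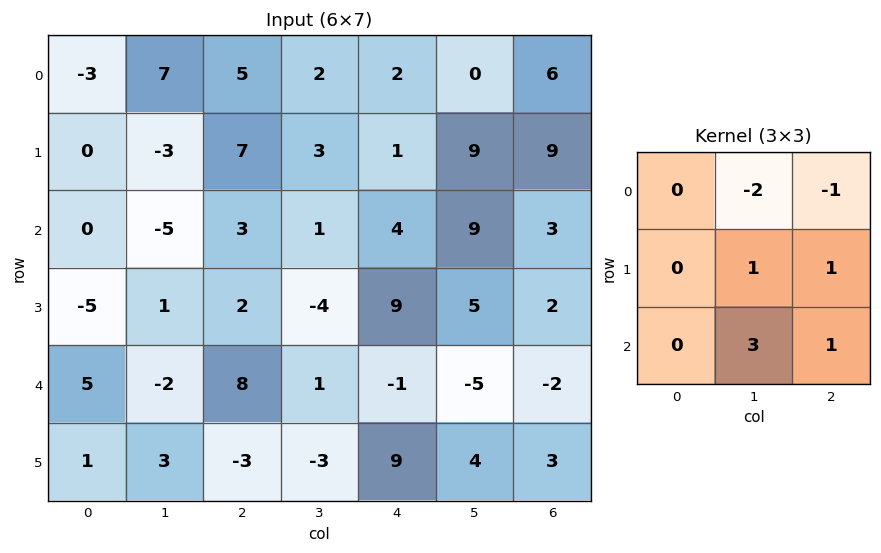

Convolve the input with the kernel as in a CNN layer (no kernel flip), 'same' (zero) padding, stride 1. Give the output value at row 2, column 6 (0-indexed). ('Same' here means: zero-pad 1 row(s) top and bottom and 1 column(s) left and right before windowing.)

The receptive field on the zero-padded input at this output position is [9 9 0 / 9 3 0 / 5 2 0]. Elementwise product with the kernel and sum: 9·-2 + 0·-1 + 3·1 + 0·1 + 2·3 + 0·1.

-9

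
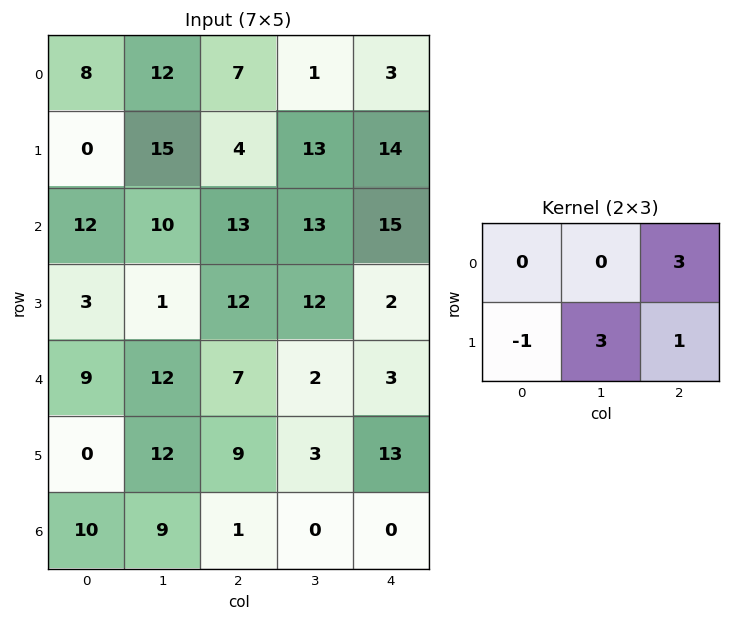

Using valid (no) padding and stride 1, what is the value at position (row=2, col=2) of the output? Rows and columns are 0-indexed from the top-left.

71

The receptive field on the input at this output position is [13 13 15 / 12 12 2]. Elementwise product with the kernel and sum: 15·3 + 12·-1 + 12·3 + 2·1.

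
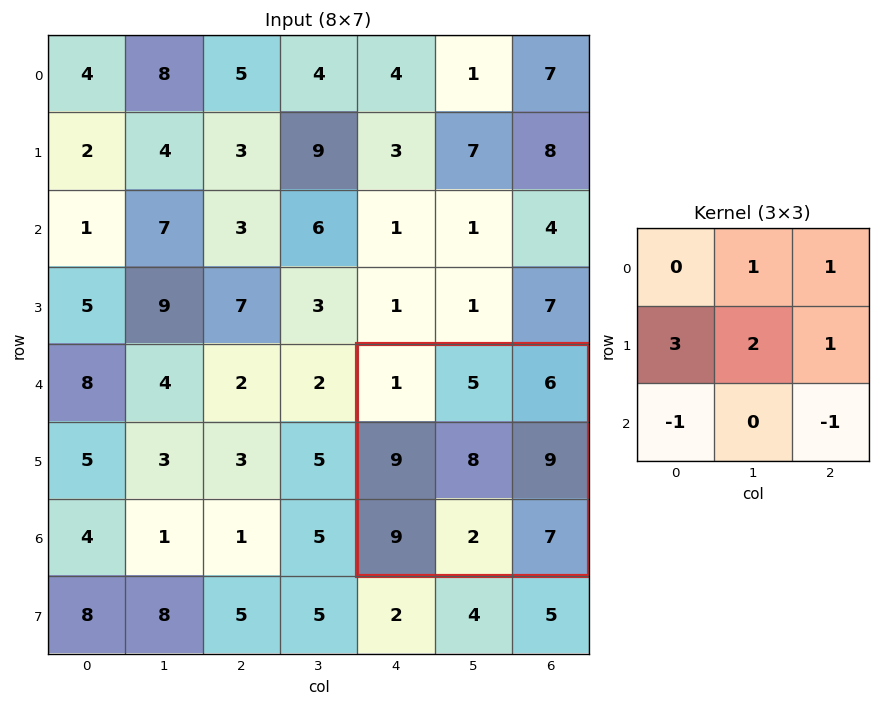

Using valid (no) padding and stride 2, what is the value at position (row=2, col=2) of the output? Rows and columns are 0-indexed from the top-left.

The receptive field on the input at this output position is [1 5 6 / 9 8 9 / 9 2 7]. Elementwise product with the kernel and sum: 5·1 + 6·1 + 9·3 + 8·2 + 9·1 + 9·-1 + 7·-1.

47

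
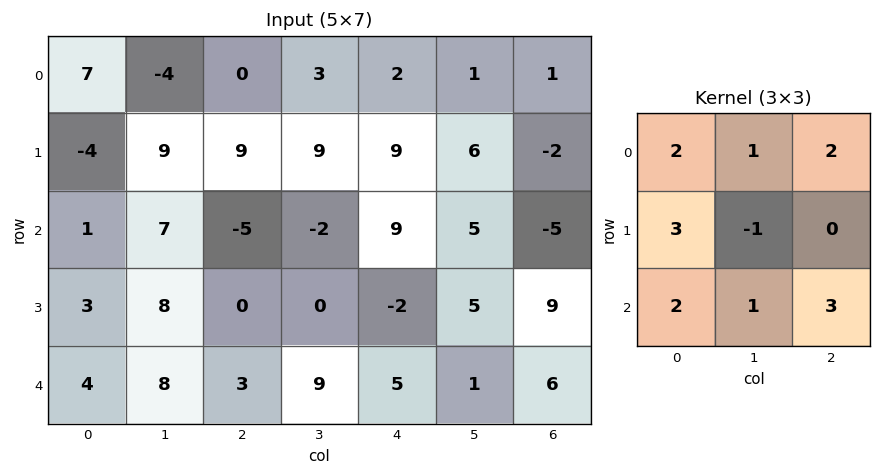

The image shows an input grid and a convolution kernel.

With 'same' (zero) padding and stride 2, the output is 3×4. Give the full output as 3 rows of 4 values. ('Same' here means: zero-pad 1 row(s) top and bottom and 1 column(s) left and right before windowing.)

16 42 52 12
40 87 37 49
15 37 30 16

Output[0,0]: The receptive field on the zero-padded input at this output position is [0 0 0 / 0 7 -4 / 0 -4 9]. Elementwise product with the kernel and sum: 0·2 + 0·1 + 0·2 + 0·3 + 7·-1 + 0·2 + -4·1 + 9·3.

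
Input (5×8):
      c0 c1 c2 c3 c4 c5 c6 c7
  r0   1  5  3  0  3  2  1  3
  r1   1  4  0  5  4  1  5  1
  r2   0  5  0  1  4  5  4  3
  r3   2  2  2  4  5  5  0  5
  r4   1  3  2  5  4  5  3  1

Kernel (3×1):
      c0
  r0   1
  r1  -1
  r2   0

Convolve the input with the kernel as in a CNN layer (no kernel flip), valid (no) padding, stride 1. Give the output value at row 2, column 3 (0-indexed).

The receptive field on the input at this output position is [1 / 4 / 5]. Elementwise product with the kernel and sum: 1·1 + 4·-1.

-3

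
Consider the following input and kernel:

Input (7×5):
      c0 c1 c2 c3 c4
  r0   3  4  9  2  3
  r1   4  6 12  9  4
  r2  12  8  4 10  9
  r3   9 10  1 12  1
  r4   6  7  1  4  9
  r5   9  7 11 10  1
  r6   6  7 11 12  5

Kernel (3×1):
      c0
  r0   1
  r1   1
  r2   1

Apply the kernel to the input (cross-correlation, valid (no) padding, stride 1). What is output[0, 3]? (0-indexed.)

The receptive field on the input at this output position is [2 / 9 / 10]. Elementwise product with the kernel and sum: 2·1 + 9·1 + 10·1.

21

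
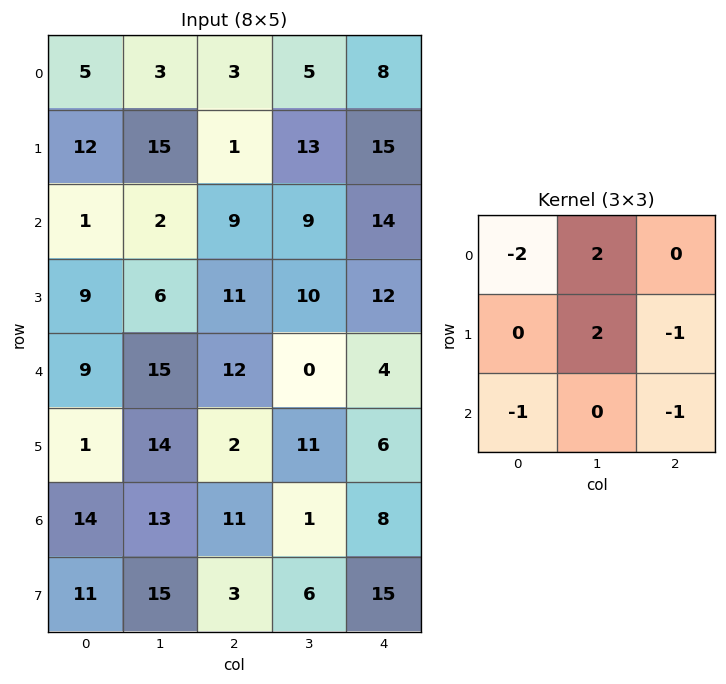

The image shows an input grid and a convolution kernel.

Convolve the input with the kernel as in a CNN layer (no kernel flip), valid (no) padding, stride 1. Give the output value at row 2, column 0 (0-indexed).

-18

The receptive field on the input at this output position is [1 2 9 / 9 6 11 / 9 15 12]. Elementwise product with the kernel and sum: 1·-2 + 2·2 + 6·2 + 11·-1 + 9·-1 + 12·-1.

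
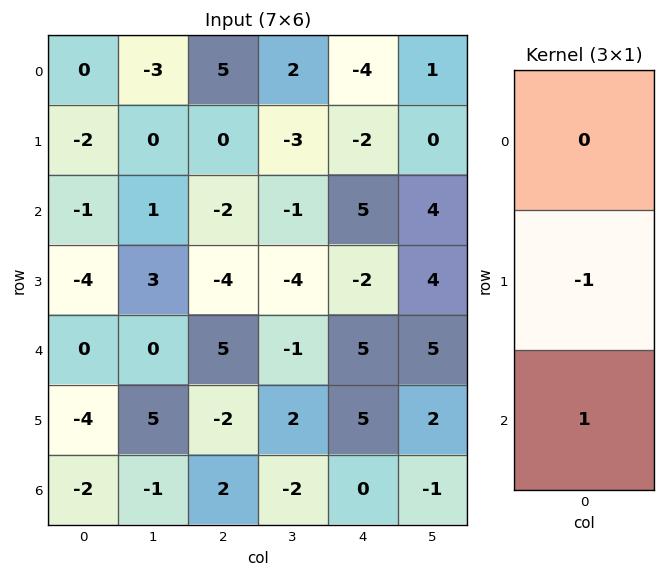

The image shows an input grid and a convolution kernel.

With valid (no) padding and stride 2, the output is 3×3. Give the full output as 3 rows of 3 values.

1 -2 7
4 9 7
2 4 -5

Output[0,0]: The receptive field on the input at this output position is [0 / -2 / -1]. Elementwise product with the kernel and sum: -2·-1 + -1·1.
Output[0,1]: The receptive field on the input at this output position is [5 / 0 / -2]. Elementwise product with the kernel and sum: 0·-1 + -2·1.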